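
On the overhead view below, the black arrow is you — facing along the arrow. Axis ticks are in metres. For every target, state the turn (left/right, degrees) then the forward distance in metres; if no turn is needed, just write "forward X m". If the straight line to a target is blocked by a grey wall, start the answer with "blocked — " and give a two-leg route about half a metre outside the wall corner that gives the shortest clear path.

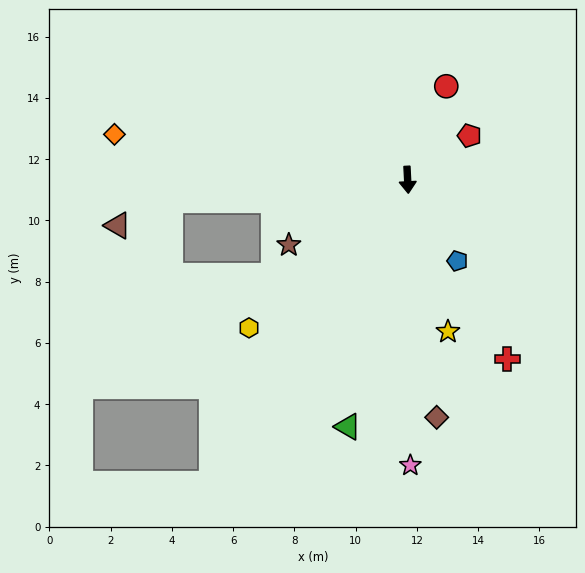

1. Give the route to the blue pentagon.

turn left 29°, forward 3.1 m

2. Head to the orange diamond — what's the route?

turn right 102°, forward 9.7 m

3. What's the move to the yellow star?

turn left 12°, forward 5.1 m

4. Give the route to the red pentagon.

turn left 123°, forward 2.5 m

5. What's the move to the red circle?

turn left 155°, forward 3.3 m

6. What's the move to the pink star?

turn right 2°, forward 9.3 m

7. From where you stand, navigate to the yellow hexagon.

turn right 50°, forward 7.1 m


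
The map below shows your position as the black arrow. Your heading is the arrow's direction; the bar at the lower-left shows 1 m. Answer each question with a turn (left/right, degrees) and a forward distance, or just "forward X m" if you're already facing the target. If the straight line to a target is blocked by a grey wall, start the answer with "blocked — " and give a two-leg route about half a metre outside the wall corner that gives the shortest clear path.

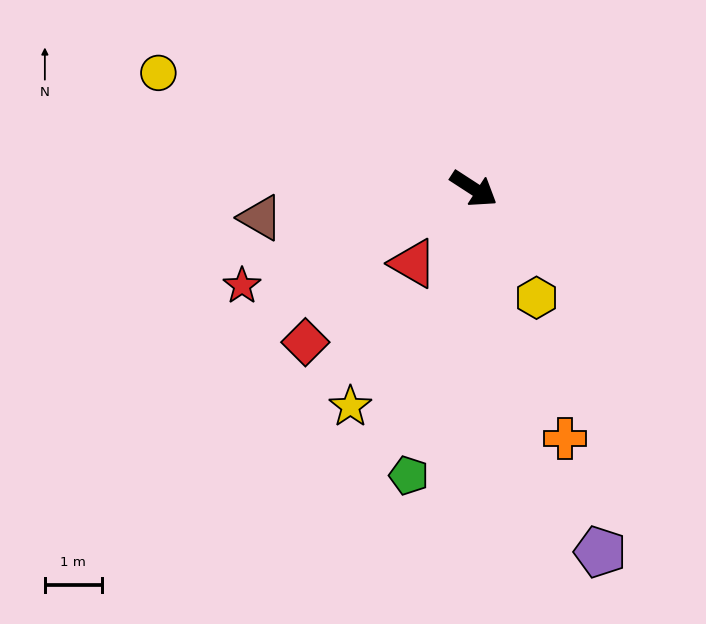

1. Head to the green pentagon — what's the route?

turn right 70°, forward 5.2 m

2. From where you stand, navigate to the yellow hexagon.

turn right 27°, forward 2.2 m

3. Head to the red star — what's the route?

turn right 124°, forward 4.4 m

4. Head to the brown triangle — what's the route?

turn right 139°, forward 3.8 m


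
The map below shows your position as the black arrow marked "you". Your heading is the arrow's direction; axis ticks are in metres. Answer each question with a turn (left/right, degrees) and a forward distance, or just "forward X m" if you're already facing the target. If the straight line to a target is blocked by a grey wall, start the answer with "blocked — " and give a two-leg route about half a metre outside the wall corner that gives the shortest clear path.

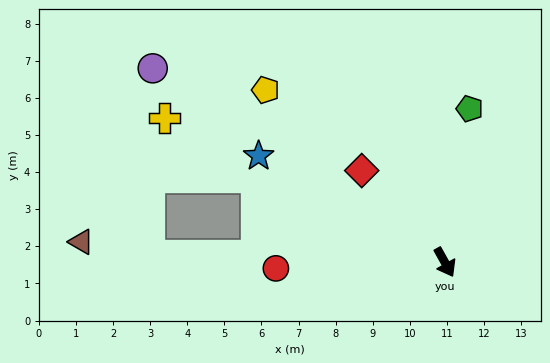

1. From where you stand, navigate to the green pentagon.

turn left 142°, forward 4.2 m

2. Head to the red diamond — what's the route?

turn right 167°, forward 3.3 m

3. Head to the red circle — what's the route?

turn right 117°, forward 4.6 m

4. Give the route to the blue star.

turn right 149°, forward 5.8 m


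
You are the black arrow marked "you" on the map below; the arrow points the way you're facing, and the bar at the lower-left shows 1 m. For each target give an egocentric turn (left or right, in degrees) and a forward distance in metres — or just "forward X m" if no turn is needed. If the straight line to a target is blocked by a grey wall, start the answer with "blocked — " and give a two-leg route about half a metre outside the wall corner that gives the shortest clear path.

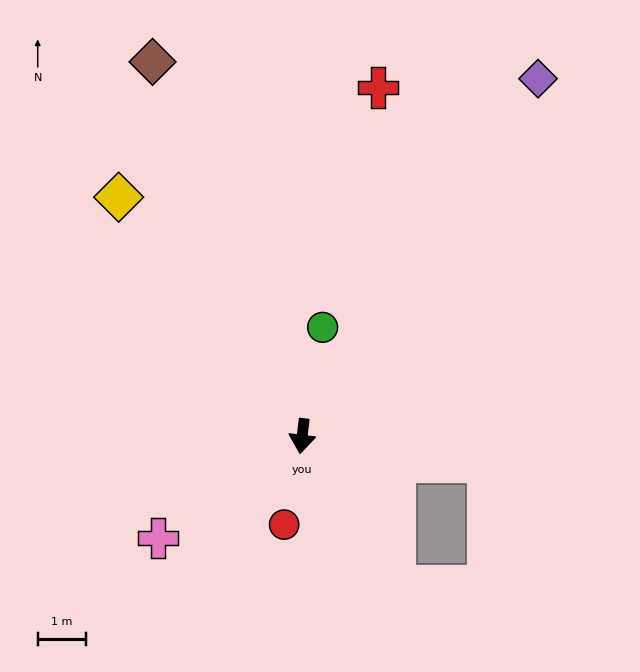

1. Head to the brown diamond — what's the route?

turn right 151°, forward 8.4 m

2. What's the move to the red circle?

turn right 5°, forward 1.9 m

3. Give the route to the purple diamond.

turn left 154°, forward 8.9 m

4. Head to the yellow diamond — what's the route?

turn right 136°, forward 6.3 m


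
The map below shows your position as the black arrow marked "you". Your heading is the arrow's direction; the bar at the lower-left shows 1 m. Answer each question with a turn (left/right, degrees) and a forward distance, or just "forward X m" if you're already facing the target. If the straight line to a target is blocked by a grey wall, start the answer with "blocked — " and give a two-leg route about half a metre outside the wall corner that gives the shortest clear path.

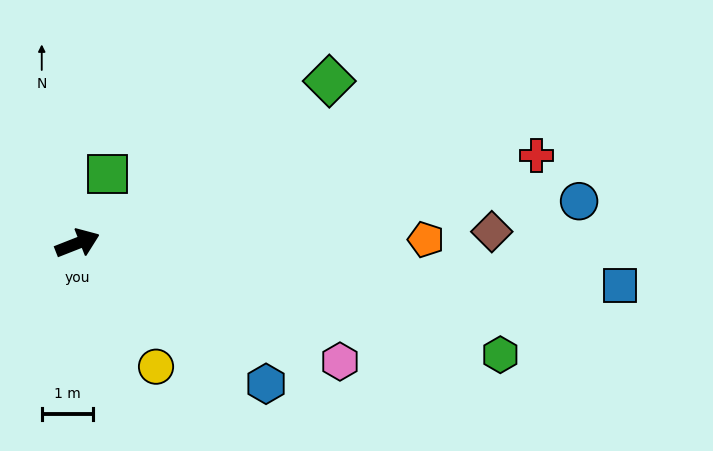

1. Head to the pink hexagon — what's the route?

turn right 46°, forward 5.6 m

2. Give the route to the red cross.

turn right 11°, forward 9.2 m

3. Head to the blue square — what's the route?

turn right 26°, forward 10.7 m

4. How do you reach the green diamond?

turn left 11°, forward 5.9 m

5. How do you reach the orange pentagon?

turn right 21°, forward 6.8 m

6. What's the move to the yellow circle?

turn right 79°, forward 2.9 m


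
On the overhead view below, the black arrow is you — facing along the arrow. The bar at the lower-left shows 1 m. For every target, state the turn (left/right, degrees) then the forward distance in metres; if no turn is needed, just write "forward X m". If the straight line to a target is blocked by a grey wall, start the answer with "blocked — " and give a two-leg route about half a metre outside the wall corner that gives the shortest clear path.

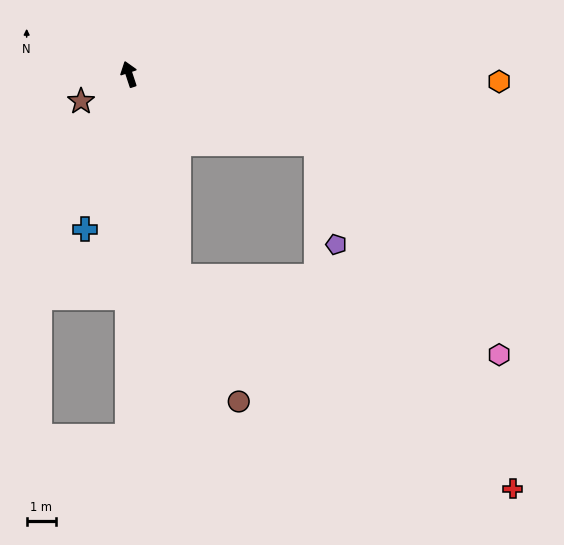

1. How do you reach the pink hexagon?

blocked — turn right 129°, forward 6.9 m, then turn right 28°, forward 9.6 m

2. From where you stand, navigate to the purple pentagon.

blocked — turn right 129°, forward 6.9 m, then turn right 58°, forward 3.5 m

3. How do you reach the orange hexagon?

turn right 109°, forward 12.8 m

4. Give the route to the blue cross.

turn left 146°, forward 5.6 m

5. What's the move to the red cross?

blocked — turn right 129°, forward 6.9 m, then turn right 40°, forward 13.7 m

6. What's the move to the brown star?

turn left 101°, forward 1.9 m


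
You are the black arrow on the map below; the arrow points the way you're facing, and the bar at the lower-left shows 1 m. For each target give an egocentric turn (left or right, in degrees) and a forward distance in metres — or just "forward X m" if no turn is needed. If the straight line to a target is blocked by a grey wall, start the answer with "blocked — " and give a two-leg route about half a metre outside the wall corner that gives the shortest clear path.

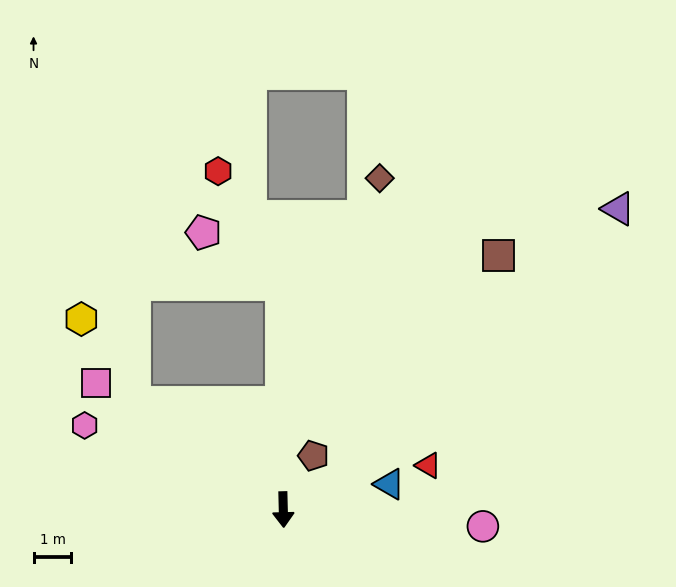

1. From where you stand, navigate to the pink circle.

turn left 84°, forward 5.3 m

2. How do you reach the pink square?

turn right 125°, forward 6.0 m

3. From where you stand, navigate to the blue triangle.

turn left 102°, forward 2.9 m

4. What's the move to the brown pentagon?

turn left 149°, forward 1.6 m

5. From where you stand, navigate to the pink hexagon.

turn right 114°, forward 5.7 m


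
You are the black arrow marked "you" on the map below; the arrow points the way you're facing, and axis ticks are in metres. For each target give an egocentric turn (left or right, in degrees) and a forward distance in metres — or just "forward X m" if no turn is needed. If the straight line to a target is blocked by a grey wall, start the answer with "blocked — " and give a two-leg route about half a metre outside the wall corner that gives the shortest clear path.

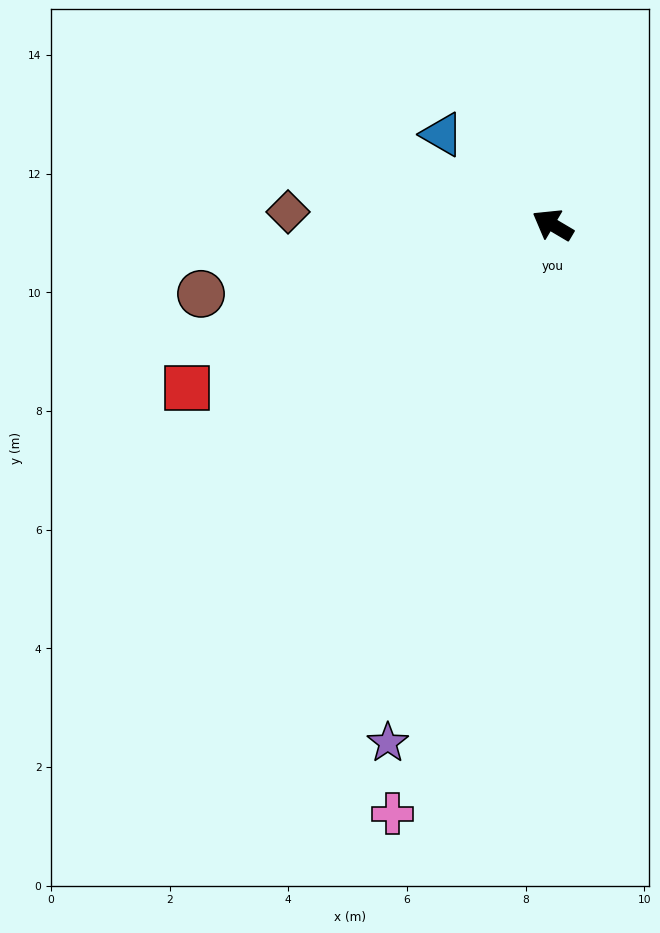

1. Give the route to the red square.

turn left 55°, forward 6.7 m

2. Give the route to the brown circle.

turn left 42°, forward 6.0 m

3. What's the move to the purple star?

turn left 103°, forward 9.2 m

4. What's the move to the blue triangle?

turn right 9°, forward 2.4 m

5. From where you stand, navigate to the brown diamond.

turn left 28°, forward 4.5 m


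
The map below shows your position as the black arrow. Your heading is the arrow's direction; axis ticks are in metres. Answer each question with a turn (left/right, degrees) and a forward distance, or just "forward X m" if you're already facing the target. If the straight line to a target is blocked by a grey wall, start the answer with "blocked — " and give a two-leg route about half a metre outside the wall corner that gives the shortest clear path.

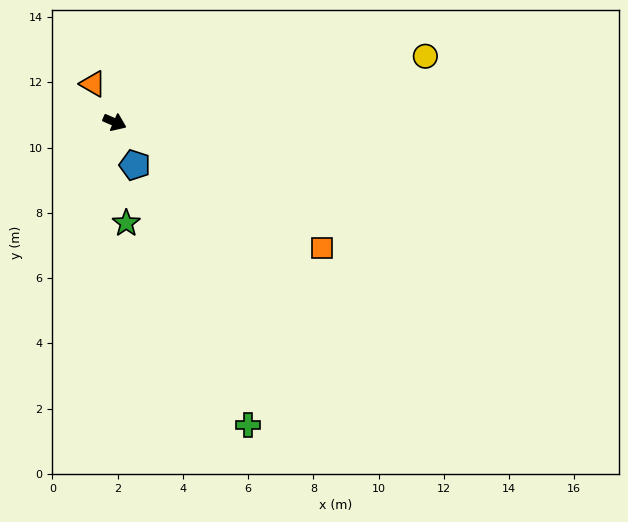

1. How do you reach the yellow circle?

turn left 36°, forward 9.7 m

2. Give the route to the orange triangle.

turn left 143°, forward 1.4 m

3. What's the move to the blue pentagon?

turn right 41°, forward 1.5 m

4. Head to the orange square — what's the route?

turn right 8°, forward 7.4 m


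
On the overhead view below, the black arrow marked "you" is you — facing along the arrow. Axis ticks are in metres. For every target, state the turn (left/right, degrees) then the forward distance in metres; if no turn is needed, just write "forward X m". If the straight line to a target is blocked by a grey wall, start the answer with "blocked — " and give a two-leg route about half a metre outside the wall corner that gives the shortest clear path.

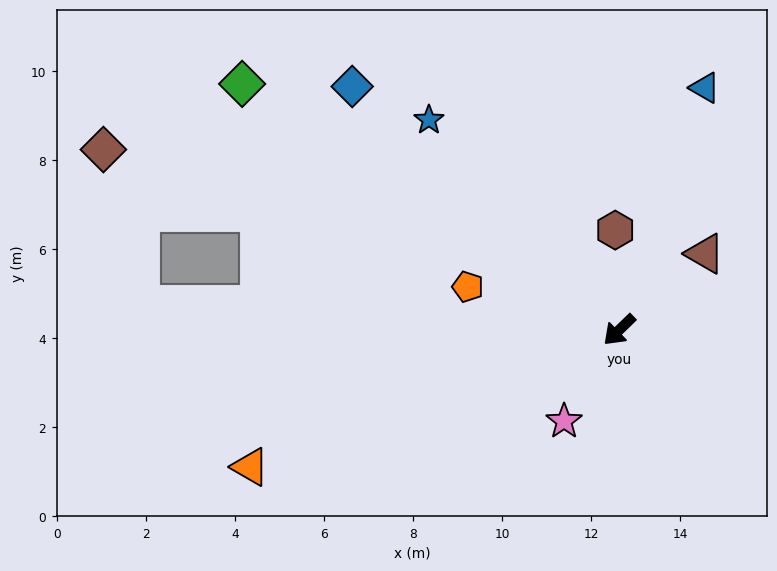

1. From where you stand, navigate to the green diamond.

turn right 77°, forward 10.1 m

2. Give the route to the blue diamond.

turn right 86°, forward 8.1 m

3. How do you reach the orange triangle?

turn right 24°, forward 8.8 m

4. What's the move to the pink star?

turn left 15°, forward 2.4 m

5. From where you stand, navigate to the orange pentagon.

turn right 60°, forward 3.5 m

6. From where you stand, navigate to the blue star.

turn right 92°, forward 6.4 m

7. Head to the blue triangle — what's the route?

turn right 154°, forward 5.8 m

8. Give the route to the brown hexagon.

turn right 132°, forward 2.2 m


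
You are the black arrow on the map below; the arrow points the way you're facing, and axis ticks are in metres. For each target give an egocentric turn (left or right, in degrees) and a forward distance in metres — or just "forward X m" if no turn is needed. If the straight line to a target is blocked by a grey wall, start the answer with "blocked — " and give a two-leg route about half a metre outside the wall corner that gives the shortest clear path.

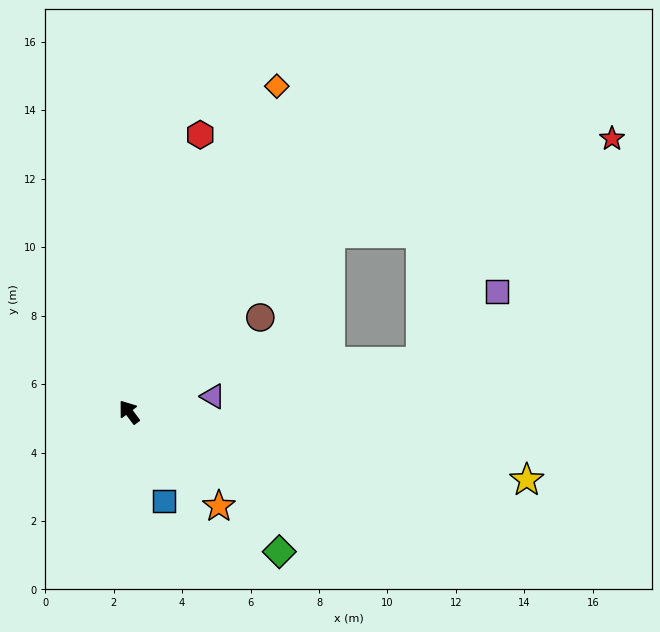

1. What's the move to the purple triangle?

turn right 116°, forward 2.5 m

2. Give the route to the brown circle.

turn right 91°, forward 4.7 m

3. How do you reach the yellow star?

turn right 136°, forward 11.8 m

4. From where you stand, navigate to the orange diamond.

turn right 61°, forward 10.5 m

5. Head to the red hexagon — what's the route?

turn right 51°, forward 8.4 m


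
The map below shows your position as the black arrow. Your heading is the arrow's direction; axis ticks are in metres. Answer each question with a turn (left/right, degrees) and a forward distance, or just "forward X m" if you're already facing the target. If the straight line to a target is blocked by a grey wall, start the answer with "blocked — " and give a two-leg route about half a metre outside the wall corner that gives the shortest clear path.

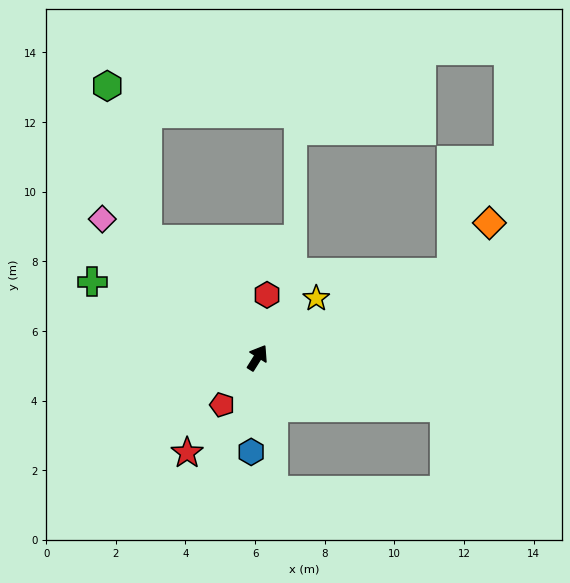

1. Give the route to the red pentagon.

turn left 175°, forward 1.7 m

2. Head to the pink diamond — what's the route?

turn left 80°, forward 6.0 m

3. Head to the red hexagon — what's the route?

turn left 23°, forward 1.8 m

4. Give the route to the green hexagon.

blocked — turn left 75°, forward 4.6 m, then turn right 28°, forward 4.6 m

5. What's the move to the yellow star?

turn right 13°, forward 2.4 m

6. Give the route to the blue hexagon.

turn right 152°, forward 2.7 m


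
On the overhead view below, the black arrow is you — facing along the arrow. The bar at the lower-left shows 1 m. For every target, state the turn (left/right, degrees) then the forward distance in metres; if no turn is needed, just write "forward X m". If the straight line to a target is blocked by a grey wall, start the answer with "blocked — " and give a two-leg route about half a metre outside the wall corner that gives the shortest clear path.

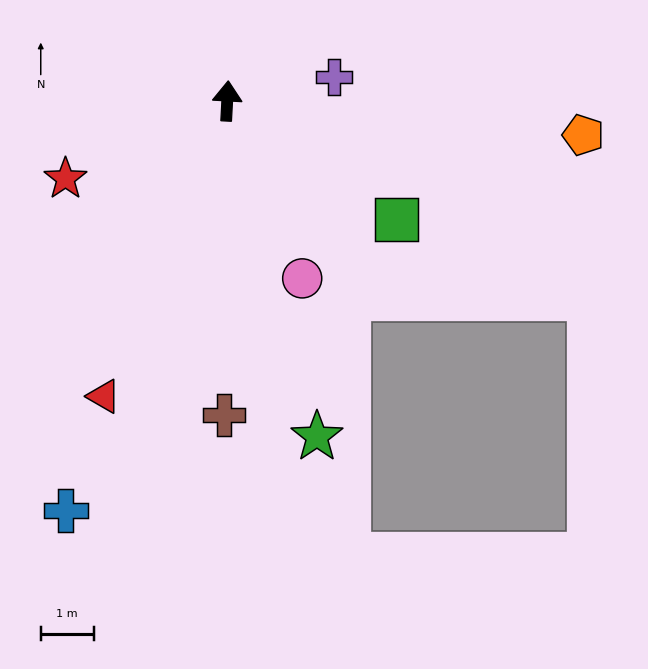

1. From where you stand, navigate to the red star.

turn left 119°, forward 3.4 m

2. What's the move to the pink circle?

turn right 154°, forward 3.6 m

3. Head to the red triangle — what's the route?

turn left 160°, forward 6.0 m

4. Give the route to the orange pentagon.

turn right 92°, forward 6.8 m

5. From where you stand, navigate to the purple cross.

turn right 74°, forward 2.1 m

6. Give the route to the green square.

turn right 122°, forward 3.9 m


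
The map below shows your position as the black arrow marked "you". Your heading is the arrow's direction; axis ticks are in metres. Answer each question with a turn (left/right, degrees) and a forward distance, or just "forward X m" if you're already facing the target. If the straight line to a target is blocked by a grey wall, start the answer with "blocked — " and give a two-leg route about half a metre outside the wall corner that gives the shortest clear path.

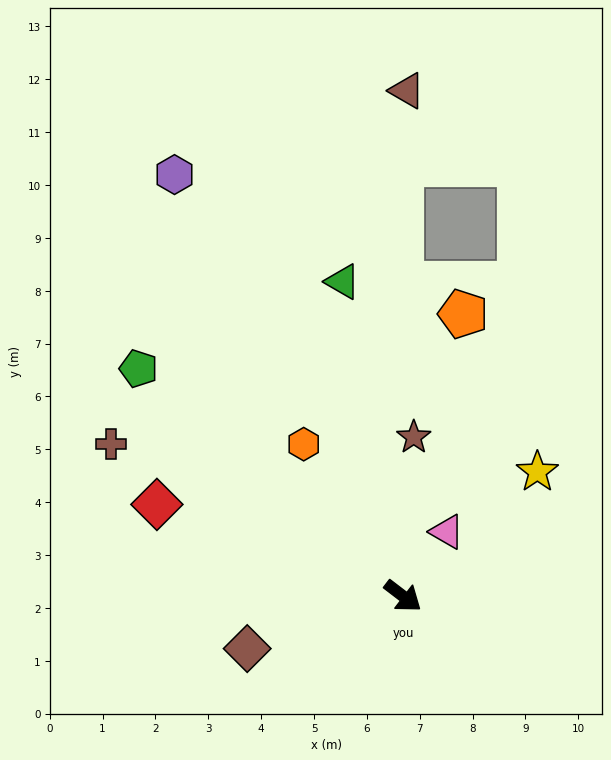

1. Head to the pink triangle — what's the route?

turn left 93°, forward 1.5 m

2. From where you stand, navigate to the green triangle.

turn left 138°, forward 6.1 m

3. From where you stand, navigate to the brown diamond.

turn right 124°, forward 3.1 m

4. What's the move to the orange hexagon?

turn left 161°, forward 3.4 m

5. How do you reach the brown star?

turn left 124°, forward 3.0 m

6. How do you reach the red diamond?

turn right 163°, forward 5.0 m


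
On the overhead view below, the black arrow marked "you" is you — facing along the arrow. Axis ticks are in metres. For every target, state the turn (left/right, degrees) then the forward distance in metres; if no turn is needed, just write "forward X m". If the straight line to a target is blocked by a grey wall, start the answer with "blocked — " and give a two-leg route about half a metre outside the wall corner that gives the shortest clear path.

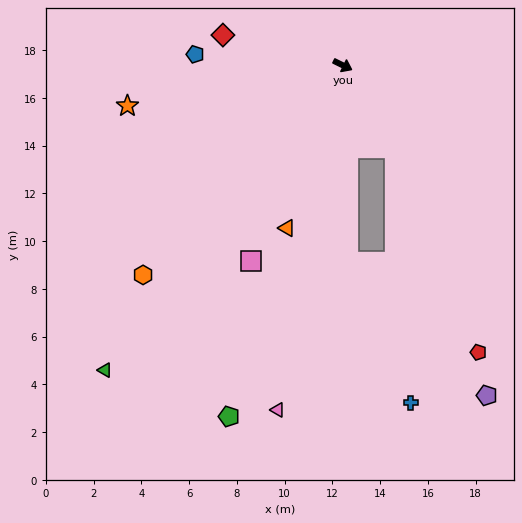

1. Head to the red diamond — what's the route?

turn right 168°, forward 5.2 m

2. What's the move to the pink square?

turn right 89°, forward 9.0 m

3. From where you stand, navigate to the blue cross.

blocked — turn right 62°, forward 8.2 m, then turn left 22°, forward 6.5 m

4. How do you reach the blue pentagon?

turn right 158°, forward 6.2 m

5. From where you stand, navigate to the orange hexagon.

turn right 107°, forward 12.1 m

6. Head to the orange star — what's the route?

turn right 143°, forward 9.2 m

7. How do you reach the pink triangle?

turn right 75°, forward 14.7 m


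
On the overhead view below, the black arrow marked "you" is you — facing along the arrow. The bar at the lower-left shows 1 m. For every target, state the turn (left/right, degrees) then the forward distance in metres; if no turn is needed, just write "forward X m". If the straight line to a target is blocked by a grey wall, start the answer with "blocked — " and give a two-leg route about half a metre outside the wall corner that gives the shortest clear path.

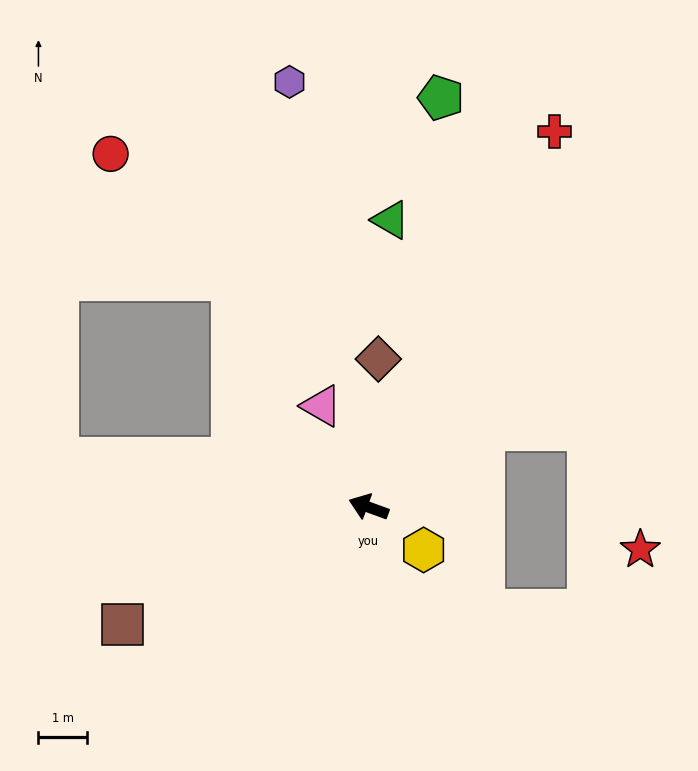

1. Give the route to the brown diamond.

turn right 74°, forward 3.1 m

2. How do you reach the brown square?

turn left 46°, forward 5.6 m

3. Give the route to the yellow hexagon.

turn left 162°, forward 1.4 m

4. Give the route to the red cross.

turn right 96°, forward 8.6 m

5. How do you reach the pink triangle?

turn right 45°, forward 2.3 m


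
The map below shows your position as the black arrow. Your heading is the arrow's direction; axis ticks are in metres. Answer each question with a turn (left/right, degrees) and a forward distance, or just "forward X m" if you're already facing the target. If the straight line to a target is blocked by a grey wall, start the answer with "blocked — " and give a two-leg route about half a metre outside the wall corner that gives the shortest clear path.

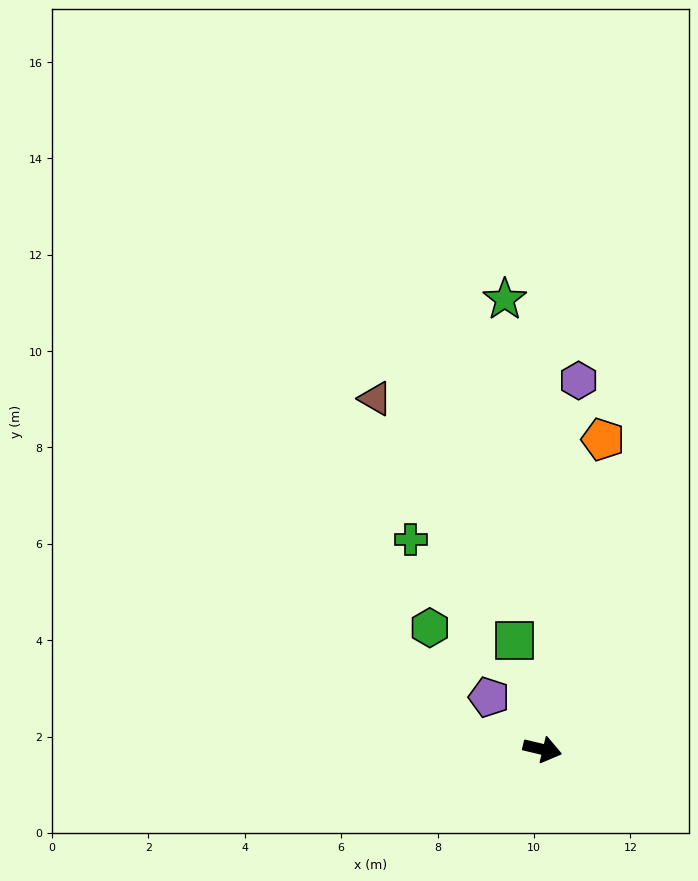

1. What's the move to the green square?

turn left 118°, forward 2.3 m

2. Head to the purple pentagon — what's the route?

turn left 149°, forward 1.5 m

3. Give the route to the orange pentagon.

turn left 92°, forward 6.6 m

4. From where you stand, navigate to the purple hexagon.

turn left 98°, forward 7.7 m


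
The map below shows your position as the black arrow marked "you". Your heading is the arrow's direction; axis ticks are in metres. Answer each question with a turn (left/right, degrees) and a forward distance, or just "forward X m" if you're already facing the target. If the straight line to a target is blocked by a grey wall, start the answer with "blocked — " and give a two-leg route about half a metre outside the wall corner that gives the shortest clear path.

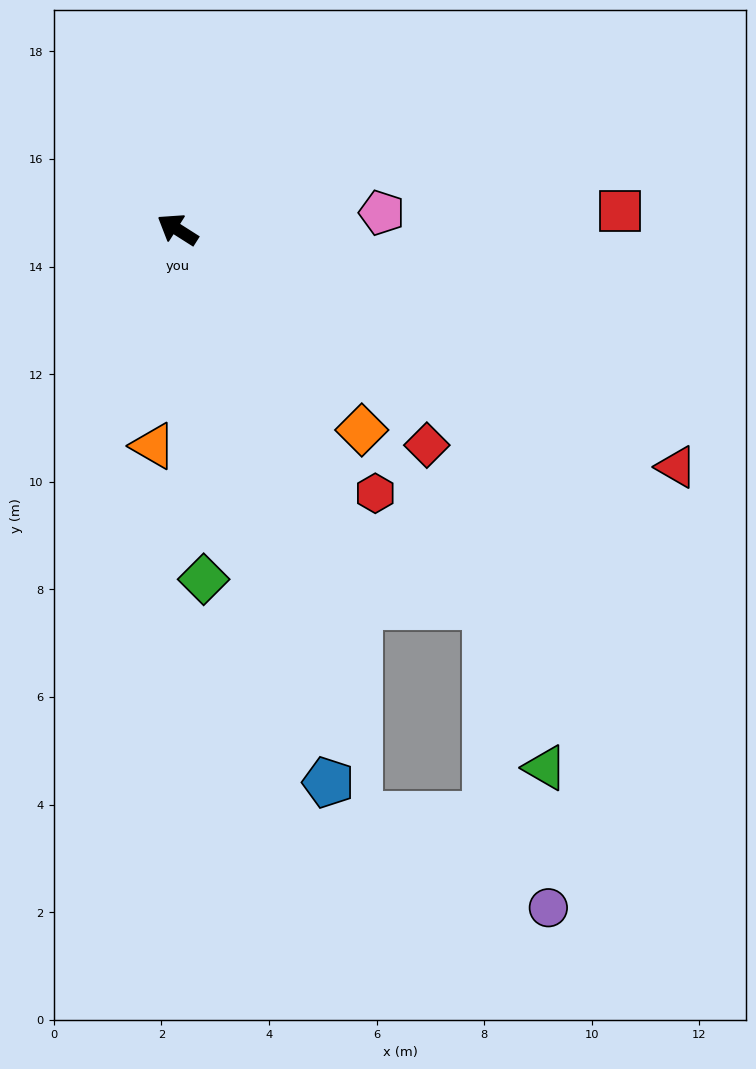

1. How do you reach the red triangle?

turn right 173°, forward 10.3 m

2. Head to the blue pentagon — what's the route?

turn left 138°, forward 10.7 m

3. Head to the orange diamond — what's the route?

turn left 165°, forward 5.1 m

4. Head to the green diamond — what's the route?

turn left 127°, forward 6.5 m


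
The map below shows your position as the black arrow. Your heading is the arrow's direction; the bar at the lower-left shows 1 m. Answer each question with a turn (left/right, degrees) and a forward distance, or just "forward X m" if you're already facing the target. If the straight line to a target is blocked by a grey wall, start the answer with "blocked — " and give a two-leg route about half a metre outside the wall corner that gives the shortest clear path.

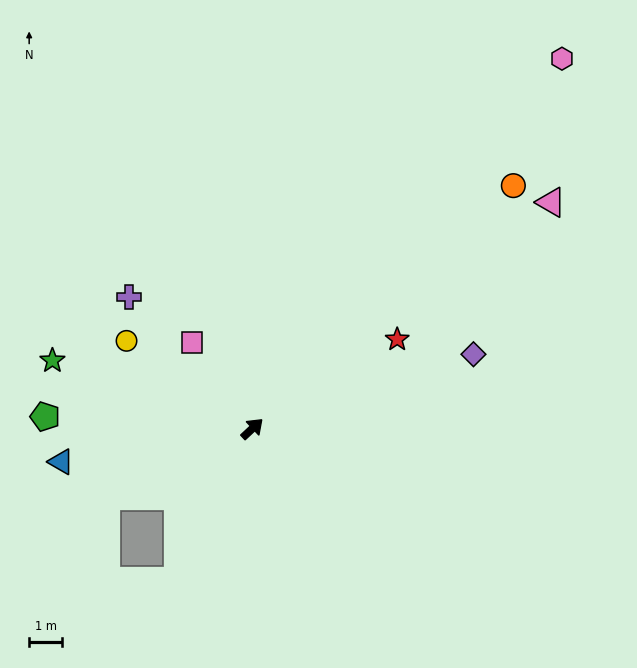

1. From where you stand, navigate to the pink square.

turn left 82°, forward 3.2 m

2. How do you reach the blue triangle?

turn left 147°, forward 5.8 m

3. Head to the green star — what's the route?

turn left 118°, forward 6.3 m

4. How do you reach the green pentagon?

turn left 134°, forward 6.2 m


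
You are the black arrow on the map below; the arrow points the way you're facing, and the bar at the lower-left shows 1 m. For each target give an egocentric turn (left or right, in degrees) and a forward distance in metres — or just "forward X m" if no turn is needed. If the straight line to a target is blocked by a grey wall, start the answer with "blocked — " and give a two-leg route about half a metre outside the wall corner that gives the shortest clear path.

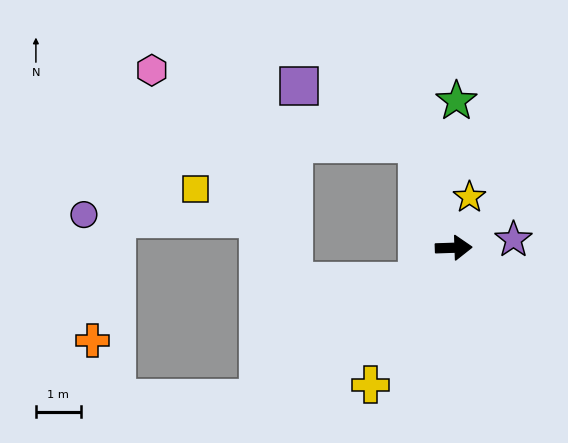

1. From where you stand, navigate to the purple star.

turn left 6°, forward 1.3 m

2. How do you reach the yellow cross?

turn right 123°, forward 3.6 m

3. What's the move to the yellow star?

turn left 71°, forward 1.2 m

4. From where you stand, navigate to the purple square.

blocked — turn left 107°, forward 2.5 m, then turn left 45°, forward 2.9 m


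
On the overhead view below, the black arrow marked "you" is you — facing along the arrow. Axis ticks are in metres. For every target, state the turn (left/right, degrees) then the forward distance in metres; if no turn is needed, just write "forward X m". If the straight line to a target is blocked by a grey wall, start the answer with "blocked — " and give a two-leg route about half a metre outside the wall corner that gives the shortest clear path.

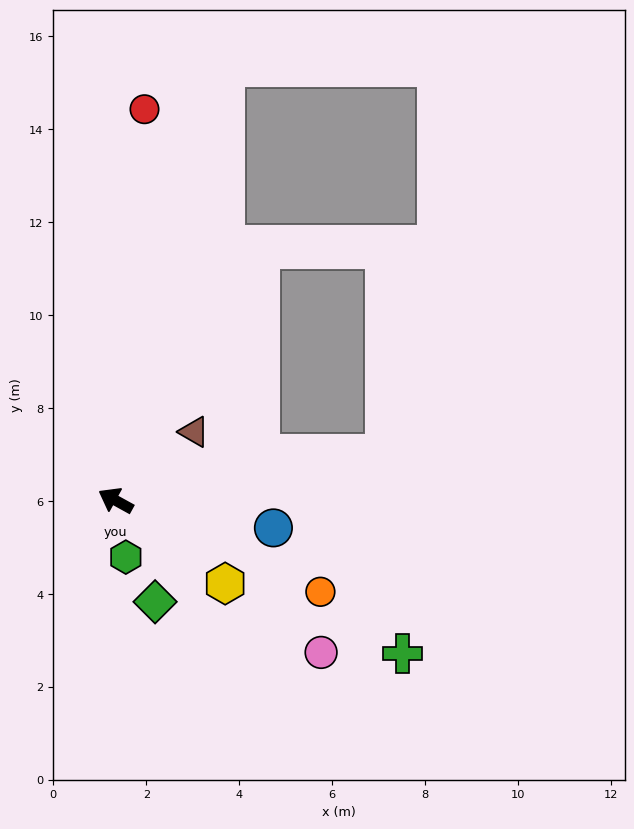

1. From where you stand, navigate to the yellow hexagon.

turn left 172°, forward 3.0 m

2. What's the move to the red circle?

turn right 65°, forward 8.4 m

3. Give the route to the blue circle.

turn right 161°, forward 3.4 m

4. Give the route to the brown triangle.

turn right 110°, forward 2.2 m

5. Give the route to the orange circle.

turn right 175°, forward 4.8 m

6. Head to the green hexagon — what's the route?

turn left 129°, forward 1.2 m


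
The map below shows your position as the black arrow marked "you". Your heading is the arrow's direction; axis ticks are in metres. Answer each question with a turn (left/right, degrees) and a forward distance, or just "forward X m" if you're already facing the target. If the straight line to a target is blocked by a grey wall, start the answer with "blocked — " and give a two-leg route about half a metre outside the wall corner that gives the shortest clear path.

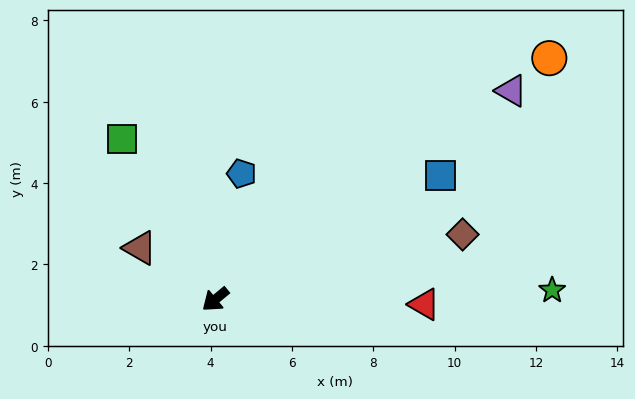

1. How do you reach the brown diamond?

turn left 155°, forward 6.3 m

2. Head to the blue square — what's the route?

turn left 169°, forward 6.3 m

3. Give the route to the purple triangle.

turn left 176°, forward 8.9 m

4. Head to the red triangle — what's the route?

turn left 139°, forward 5.1 m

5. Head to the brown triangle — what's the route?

turn right 74°, forward 2.2 m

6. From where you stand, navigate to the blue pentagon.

turn right 141°, forward 3.2 m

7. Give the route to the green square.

turn right 99°, forward 4.6 m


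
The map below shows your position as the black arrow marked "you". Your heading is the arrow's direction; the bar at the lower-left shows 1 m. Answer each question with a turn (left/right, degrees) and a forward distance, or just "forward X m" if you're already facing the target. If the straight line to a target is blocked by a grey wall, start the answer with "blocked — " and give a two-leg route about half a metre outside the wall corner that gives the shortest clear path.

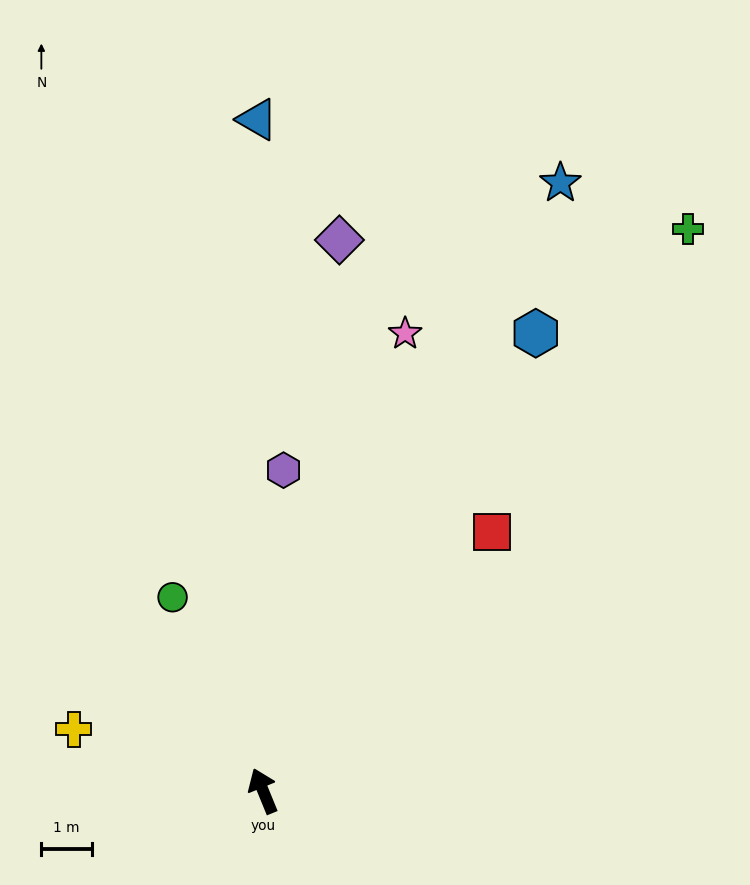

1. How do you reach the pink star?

turn right 39°, forward 9.5 m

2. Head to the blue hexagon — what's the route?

turn right 53°, forward 10.5 m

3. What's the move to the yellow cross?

turn left 50°, forward 3.9 m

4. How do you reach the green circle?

turn left 3°, forward 4.2 m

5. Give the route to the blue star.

turn right 48°, forward 13.4 m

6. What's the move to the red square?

turn right 64°, forward 6.8 m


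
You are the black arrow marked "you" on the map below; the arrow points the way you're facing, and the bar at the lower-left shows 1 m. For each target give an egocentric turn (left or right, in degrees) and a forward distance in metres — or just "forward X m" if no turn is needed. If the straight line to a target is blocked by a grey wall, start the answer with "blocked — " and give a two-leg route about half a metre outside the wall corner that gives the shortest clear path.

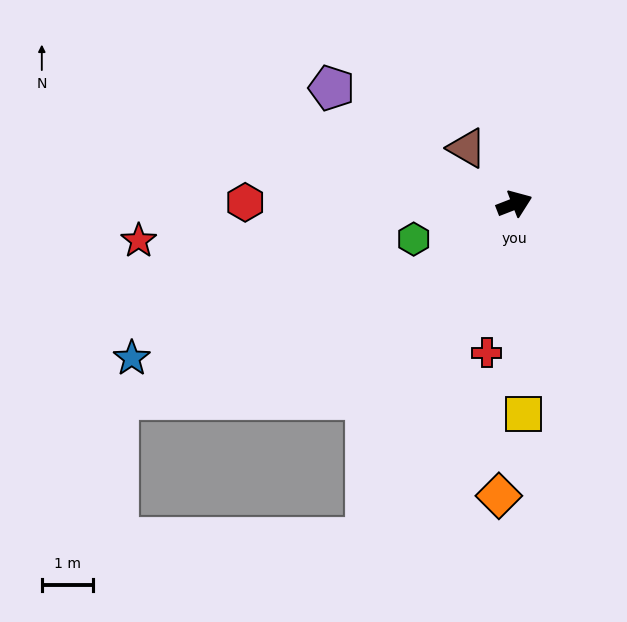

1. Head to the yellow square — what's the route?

turn right 109°, forward 4.1 m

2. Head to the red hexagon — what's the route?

turn left 158°, forward 5.3 m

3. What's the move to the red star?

turn left 164°, forward 7.4 m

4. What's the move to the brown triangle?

turn left 109°, forward 1.4 m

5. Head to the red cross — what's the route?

turn right 122°, forward 3.0 m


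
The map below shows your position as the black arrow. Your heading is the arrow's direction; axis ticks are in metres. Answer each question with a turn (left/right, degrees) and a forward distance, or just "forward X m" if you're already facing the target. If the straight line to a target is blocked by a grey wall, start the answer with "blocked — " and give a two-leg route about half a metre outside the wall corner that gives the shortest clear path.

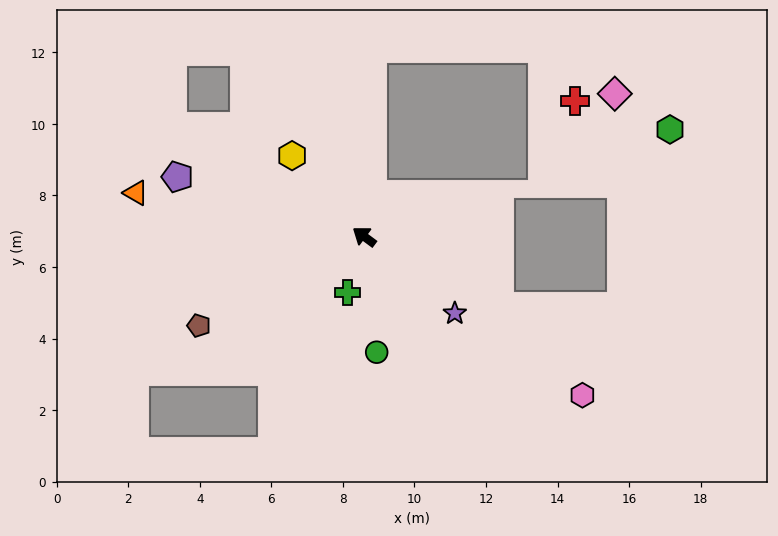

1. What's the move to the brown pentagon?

turn left 65°, forward 5.2 m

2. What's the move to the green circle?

turn left 133°, forward 3.3 m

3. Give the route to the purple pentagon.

turn left 19°, forward 5.5 m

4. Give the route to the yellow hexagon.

turn right 12°, forward 3.0 m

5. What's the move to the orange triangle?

turn left 26°, forward 6.5 m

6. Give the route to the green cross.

turn left 110°, forward 1.6 m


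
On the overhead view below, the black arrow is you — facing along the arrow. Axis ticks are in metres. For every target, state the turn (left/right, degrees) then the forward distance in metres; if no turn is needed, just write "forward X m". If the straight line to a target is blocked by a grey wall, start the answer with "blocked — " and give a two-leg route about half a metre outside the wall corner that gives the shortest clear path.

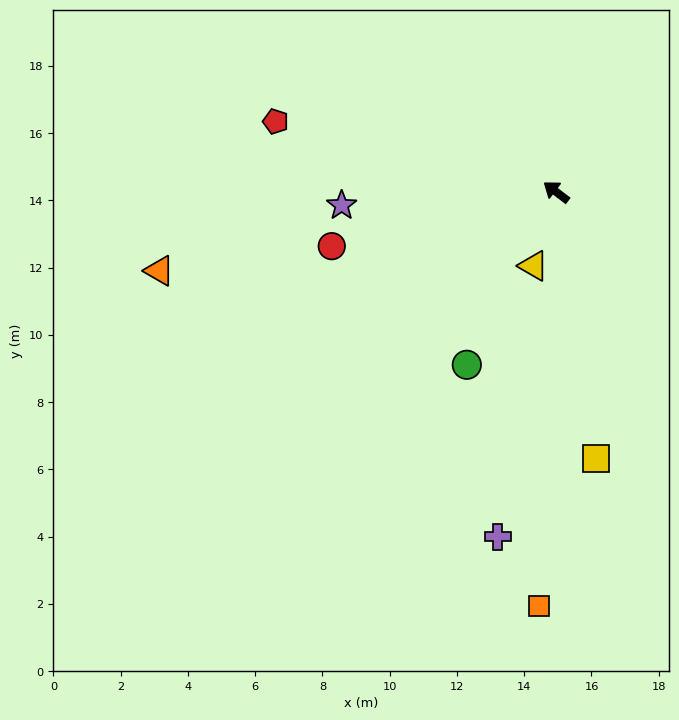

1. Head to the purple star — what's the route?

turn left 41°, forward 6.4 m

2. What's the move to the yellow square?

turn left 136°, forward 8.0 m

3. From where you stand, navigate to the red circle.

turn left 51°, forward 6.9 m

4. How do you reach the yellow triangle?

turn left 110°, forward 2.3 m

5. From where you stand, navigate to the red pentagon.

turn left 23°, forward 8.6 m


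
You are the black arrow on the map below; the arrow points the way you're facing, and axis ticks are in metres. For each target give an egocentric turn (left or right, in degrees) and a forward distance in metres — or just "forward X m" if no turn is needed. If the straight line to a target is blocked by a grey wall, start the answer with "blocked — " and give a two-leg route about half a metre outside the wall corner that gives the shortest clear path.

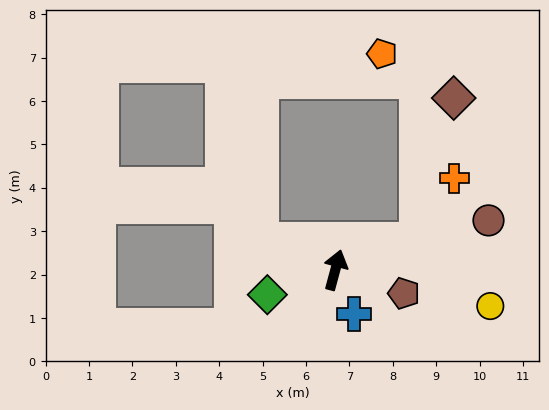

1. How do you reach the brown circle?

turn right 57°, forward 3.7 m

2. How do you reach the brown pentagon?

turn right 94°, forward 1.7 m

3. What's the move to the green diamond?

turn left 125°, forward 1.7 m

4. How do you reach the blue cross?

turn right 142°, forward 1.1 m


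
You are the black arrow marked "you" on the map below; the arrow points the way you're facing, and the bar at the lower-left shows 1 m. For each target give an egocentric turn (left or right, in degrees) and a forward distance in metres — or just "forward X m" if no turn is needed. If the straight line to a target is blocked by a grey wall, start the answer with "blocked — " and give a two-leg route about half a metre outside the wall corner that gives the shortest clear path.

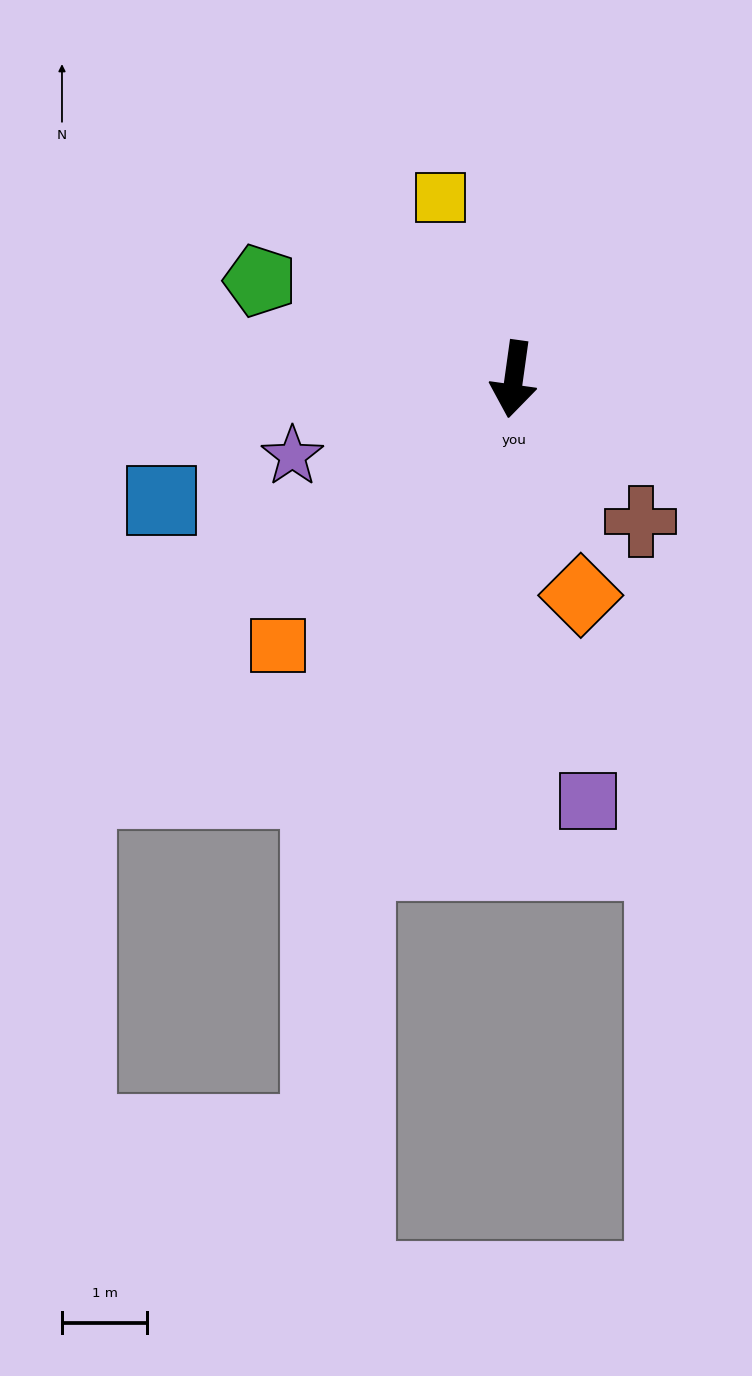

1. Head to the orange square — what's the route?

turn right 34°, forward 4.2 m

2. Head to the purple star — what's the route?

turn right 63°, forward 2.7 m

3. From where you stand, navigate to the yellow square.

turn right 150°, forward 2.3 m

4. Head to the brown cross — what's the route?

turn left 50°, forward 2.2 m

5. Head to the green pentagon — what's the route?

turn right 103°, forward 3.2 m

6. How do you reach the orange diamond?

turn left 25°, forward 2.7 m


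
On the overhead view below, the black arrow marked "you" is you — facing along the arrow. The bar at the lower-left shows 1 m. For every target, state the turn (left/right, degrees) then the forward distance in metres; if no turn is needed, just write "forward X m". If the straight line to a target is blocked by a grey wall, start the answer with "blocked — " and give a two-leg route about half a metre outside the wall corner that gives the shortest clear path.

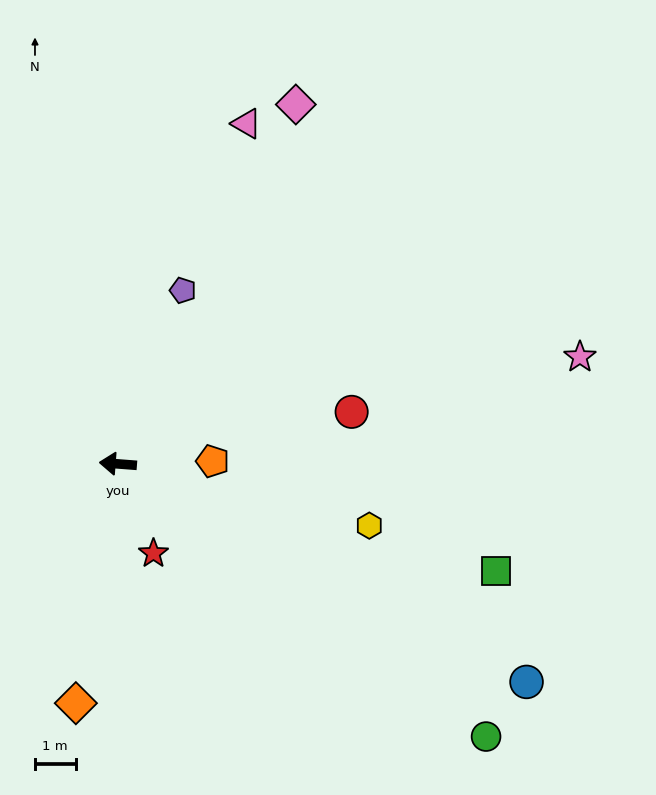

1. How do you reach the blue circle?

turn left 156°, forward 11.4 m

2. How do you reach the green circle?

turn left 148°, forward 11.3 m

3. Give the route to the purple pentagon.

turn right 106°, forward 4.6 m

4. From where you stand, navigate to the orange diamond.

turn left 84°, forward 6.0 m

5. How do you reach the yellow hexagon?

turn left 171°, forward 6.4 m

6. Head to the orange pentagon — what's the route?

turn right 174°, forward 2.3 m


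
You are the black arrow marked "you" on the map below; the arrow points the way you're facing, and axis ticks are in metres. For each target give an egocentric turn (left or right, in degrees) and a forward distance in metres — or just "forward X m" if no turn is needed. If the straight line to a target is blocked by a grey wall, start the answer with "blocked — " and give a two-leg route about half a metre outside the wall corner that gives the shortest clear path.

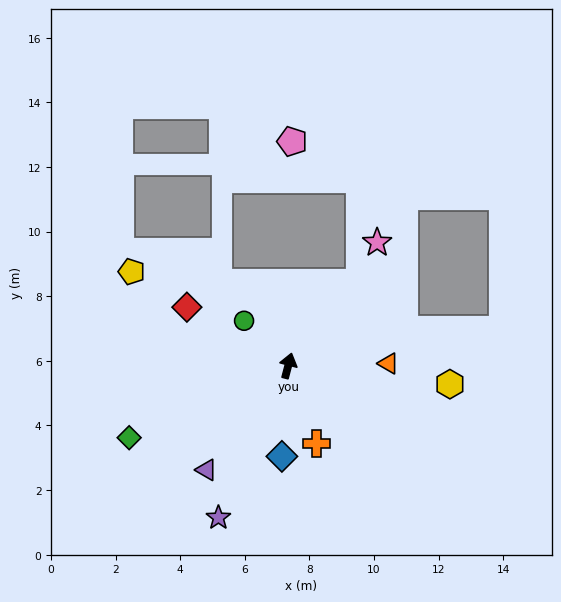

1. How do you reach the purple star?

turn left 170°, forward 5.2 m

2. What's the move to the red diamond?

turn left 75°, forward 3.6 m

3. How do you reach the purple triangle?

turn left 157°, forward 4.1 m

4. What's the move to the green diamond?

turn left 129°, forward 5.4 m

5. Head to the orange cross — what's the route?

turn right 145°, forward 2.6 m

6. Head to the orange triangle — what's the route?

turn right 74°, forward 3.1 m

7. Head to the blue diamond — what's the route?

turn right 169°, forward 2.8 m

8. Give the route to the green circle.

turn left 59°, forward 1.9 m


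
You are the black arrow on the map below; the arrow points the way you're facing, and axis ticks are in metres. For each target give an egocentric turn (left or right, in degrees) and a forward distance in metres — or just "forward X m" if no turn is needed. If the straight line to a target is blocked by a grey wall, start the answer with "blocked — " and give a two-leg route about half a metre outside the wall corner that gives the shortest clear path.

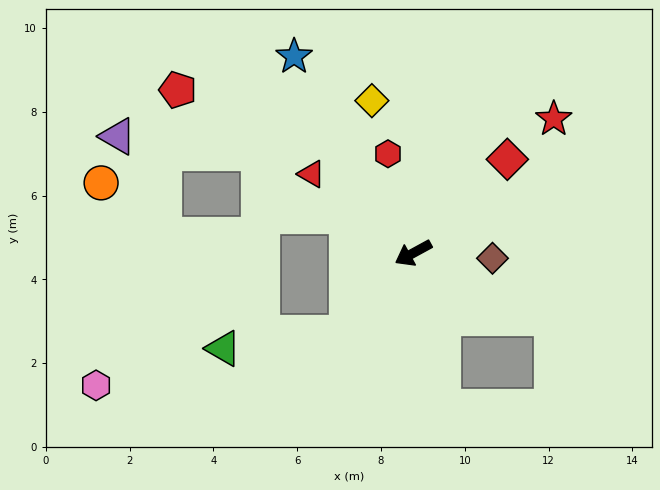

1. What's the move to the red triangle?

turn right 66°, forward 3.1 m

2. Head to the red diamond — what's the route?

turn right 164°, forward 3.2 m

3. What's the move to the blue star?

turn right 87°, forward 5.5 m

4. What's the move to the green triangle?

blocked — turn left 22°, forward 2.5 m, then turn right 44°, forward 3.0 m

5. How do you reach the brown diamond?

turn left 148°, forward 1.9 m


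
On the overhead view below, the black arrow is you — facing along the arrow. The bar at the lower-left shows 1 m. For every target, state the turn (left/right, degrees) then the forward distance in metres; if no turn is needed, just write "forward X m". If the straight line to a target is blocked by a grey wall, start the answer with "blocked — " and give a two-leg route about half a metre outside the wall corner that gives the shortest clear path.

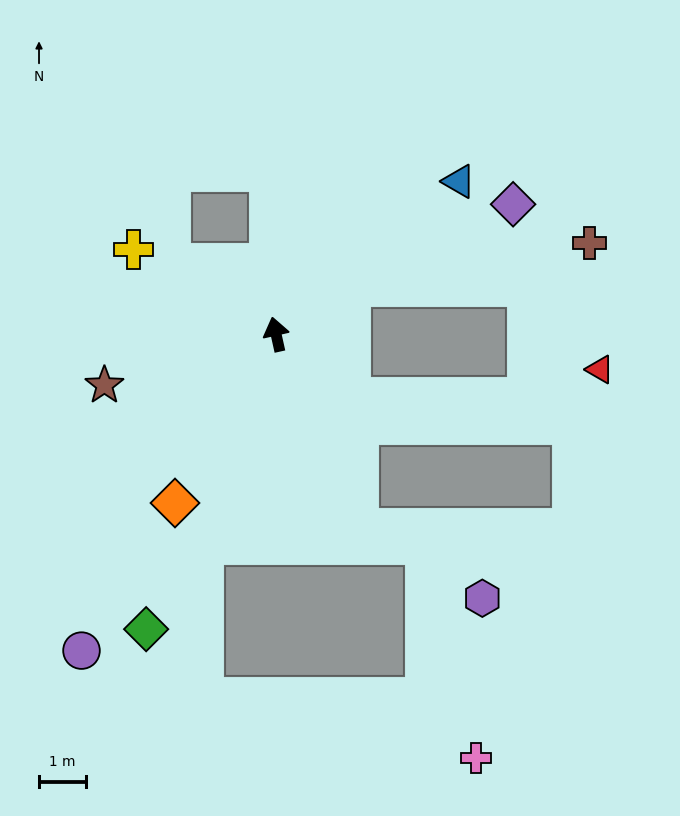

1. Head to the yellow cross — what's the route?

turn left 47°, forward 3.5 m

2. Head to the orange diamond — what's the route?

turn left 137°, forward 4.2 m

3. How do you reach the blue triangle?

turn right 63°, forward 5.1 m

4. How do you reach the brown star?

turn left 94°, forward 3.8 m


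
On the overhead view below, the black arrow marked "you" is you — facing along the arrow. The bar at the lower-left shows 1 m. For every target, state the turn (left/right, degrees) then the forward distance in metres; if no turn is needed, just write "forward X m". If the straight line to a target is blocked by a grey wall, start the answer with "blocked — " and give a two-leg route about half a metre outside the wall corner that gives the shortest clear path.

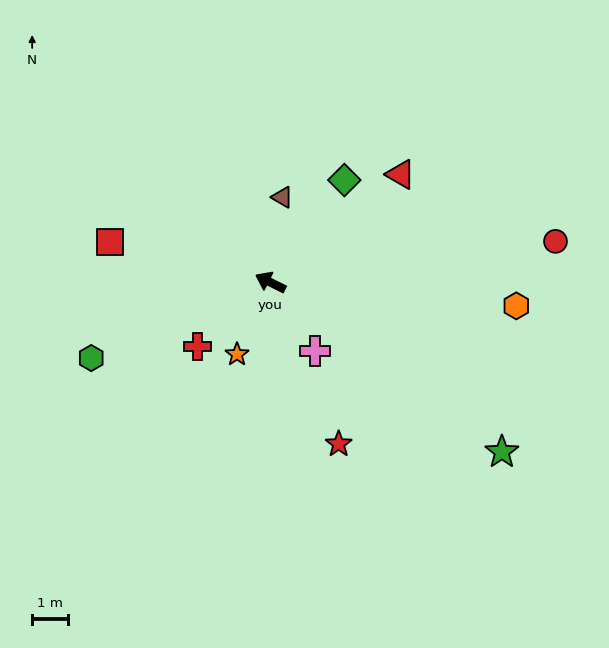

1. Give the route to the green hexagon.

turn left 49°, forward 5.5 m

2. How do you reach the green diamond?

turn right 99°, forward 3.5 m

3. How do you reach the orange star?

turn left 91°, forward 2.2 m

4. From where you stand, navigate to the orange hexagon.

turn right 159°, forward 6.9 m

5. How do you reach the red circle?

turn right 145°, forward 8.1 m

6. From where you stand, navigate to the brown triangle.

turn right 72°, forward 2.4 m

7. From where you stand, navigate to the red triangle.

turn right 114°, forward 4.7 m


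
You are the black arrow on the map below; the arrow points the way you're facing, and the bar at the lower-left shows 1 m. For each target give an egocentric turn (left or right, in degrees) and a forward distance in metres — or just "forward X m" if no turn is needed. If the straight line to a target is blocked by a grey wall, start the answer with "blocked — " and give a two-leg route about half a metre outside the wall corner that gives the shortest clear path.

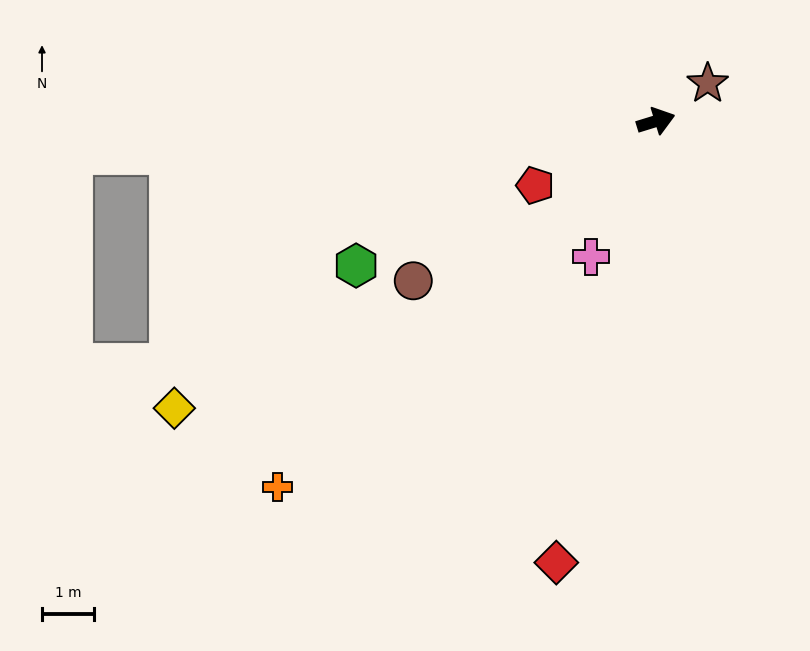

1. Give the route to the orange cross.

turn right 153°, forward 10.2 m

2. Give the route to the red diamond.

turn right 120°, forward 8.8 m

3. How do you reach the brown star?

turn left 19°, forward 1.2 m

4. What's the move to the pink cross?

turn right 133°, forward 2.9 m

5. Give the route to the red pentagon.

turn right 169°, forward 2.6 m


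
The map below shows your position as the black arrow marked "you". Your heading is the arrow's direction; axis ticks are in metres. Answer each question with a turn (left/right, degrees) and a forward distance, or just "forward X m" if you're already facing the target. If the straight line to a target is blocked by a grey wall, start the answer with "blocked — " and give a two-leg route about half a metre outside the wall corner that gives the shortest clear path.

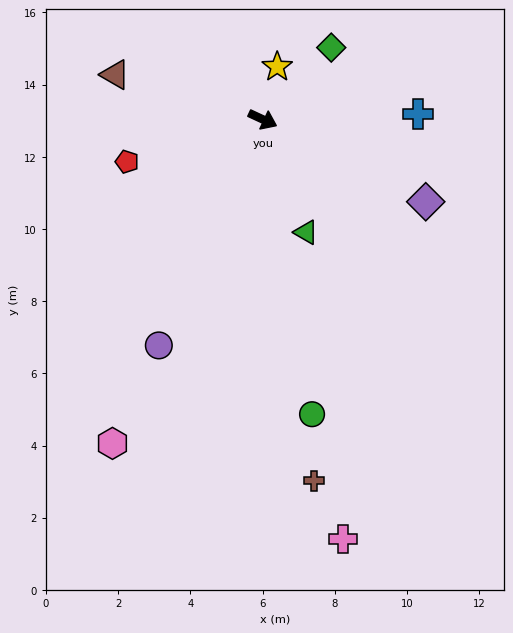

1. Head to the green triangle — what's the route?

turn right 44°, forward 3.3 m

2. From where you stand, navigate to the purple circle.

turn right 90°, forward 6.9 m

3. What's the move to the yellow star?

turn left 100°, forward 1.5 m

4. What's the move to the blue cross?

turn left 27°, forward 4.3 m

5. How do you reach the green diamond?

turn left 71°, forward 2.7 m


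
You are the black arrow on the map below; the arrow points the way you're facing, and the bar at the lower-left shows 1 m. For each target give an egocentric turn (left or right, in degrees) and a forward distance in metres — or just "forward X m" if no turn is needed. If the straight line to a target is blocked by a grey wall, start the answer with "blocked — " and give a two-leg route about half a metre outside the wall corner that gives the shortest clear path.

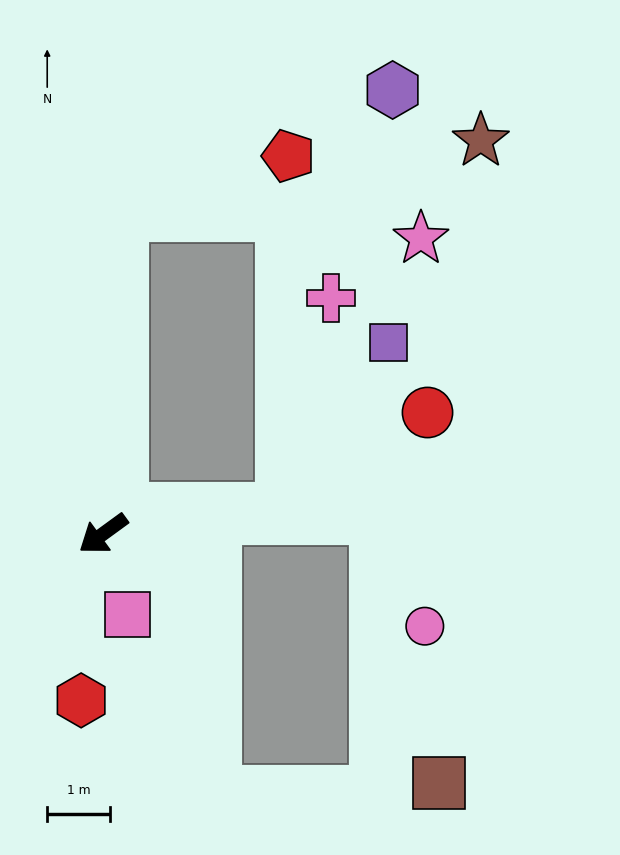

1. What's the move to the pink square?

turn left 71°, forward 1.3 m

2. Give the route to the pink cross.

blocked — turn left 152°, forward 2.9 m, then turn left 69°, forward 3.5 m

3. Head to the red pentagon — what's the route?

blocked — turn right 129°, forward 5.1 m, then turn right 68°, forward 2.8 m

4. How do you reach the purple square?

blocked — turn left 152°, forward 2.9 m, then turn left 49°, forward 3.2 m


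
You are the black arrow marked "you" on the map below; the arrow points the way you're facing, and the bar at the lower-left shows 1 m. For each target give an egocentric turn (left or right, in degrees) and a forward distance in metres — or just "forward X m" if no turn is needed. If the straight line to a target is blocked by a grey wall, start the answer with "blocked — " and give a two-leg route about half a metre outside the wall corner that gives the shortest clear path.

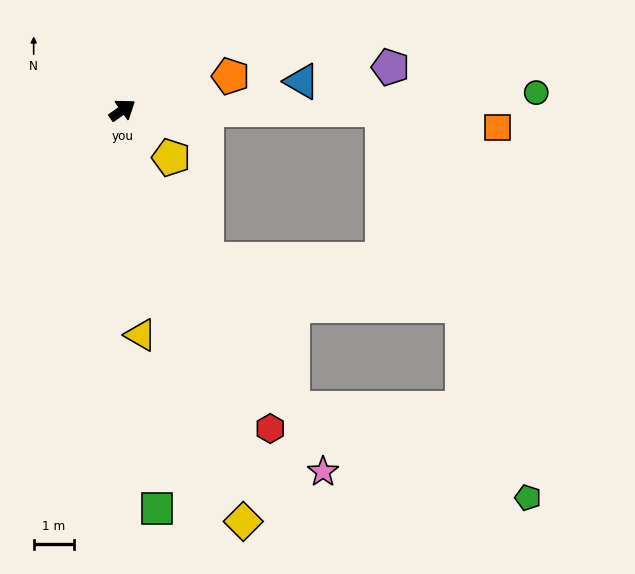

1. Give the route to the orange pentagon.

turn right 18°, forward 2.8 m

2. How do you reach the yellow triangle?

turn right 121°, forward 5.6 m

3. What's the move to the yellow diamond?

turn right 109°, forward 10.7 m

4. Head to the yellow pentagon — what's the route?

turn right 80°, forward 1.7 m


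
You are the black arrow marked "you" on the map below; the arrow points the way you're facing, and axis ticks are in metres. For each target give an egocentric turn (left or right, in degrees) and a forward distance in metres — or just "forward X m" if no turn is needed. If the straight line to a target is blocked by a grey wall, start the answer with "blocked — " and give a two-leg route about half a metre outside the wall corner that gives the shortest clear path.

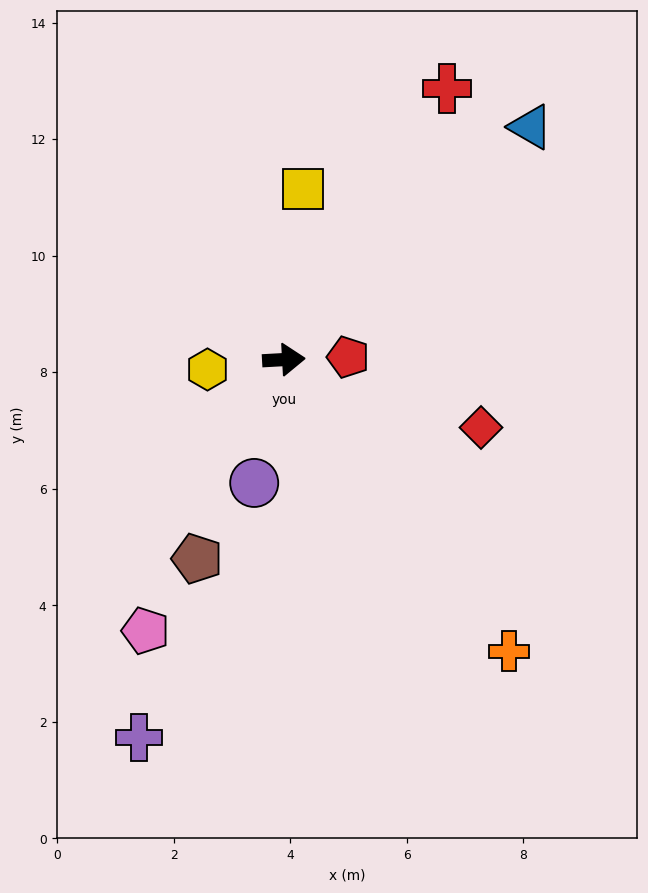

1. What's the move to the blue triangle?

turn left 40°, forward 5.8 m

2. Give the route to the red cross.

turn left 56°, forward 5.4 m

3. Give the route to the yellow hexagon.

turn right 176°, forward 1.3 m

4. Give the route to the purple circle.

turn right 107°, forward 2.2 m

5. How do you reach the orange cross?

turn right 55°, forward 6.3 m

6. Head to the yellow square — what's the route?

turn left 80°, forward 2.9 m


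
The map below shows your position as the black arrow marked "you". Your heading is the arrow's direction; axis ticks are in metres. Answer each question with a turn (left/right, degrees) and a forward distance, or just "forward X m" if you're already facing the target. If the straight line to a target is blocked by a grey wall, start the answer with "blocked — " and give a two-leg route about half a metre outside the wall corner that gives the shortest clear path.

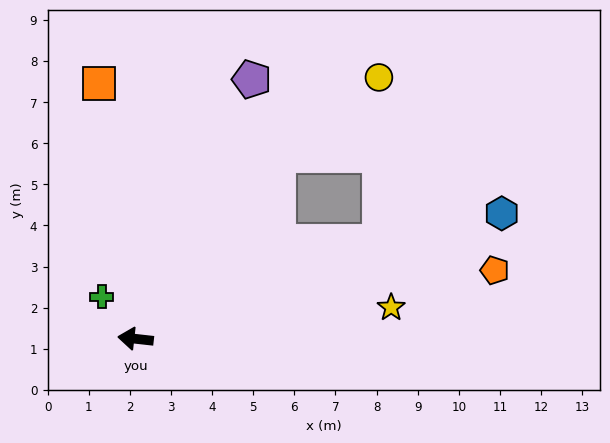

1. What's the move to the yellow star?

turn right 167°, forward 6.3 m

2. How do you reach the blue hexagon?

turn right 155°, forward 9.4 m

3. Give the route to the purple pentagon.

turn right 108°, forward 6.9 m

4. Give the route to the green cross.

turn right 45°, forward 1.3 m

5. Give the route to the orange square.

turn right 76°, forward 6.3 m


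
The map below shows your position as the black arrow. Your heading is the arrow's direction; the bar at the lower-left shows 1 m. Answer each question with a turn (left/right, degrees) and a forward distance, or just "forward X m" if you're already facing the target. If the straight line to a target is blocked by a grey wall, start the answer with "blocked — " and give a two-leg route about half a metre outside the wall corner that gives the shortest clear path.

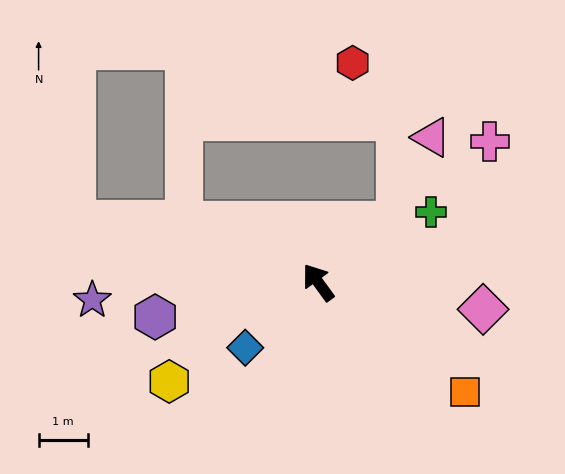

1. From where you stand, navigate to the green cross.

turn right 94°, forward 2.7 m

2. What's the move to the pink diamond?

turn right 135°, forward 3.4 m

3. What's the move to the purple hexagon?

turn left 66°, forward 3.4 m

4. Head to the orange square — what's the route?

turn right 163°, forward 3.7 m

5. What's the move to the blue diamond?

turn left 96°, forward 2.0 m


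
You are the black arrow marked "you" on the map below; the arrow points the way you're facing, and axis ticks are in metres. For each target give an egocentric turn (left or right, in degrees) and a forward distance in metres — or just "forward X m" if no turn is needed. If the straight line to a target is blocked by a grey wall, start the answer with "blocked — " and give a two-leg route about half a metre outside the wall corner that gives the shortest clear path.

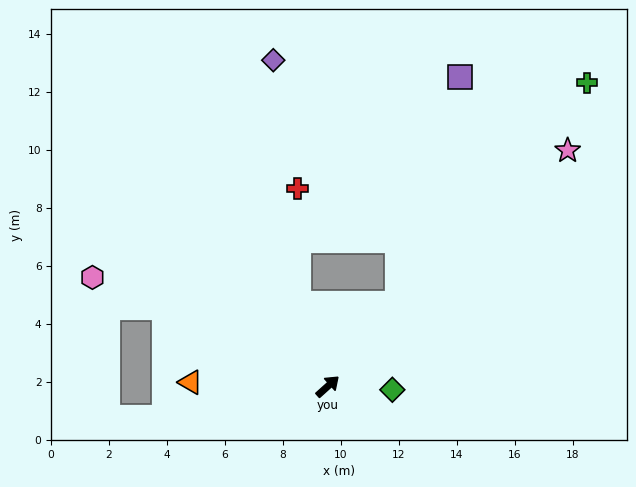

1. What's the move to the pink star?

turn left 3°, forward 11.6 m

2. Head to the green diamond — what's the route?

turn right 45°, forward 2.2 m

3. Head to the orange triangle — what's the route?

turn left 136°, forward 4.7 m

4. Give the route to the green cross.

turn left 8°, forward 13.8 m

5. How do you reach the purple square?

blocked — turn left 8°, forward 3.7 m, then turn left 25°, forward 8.1 m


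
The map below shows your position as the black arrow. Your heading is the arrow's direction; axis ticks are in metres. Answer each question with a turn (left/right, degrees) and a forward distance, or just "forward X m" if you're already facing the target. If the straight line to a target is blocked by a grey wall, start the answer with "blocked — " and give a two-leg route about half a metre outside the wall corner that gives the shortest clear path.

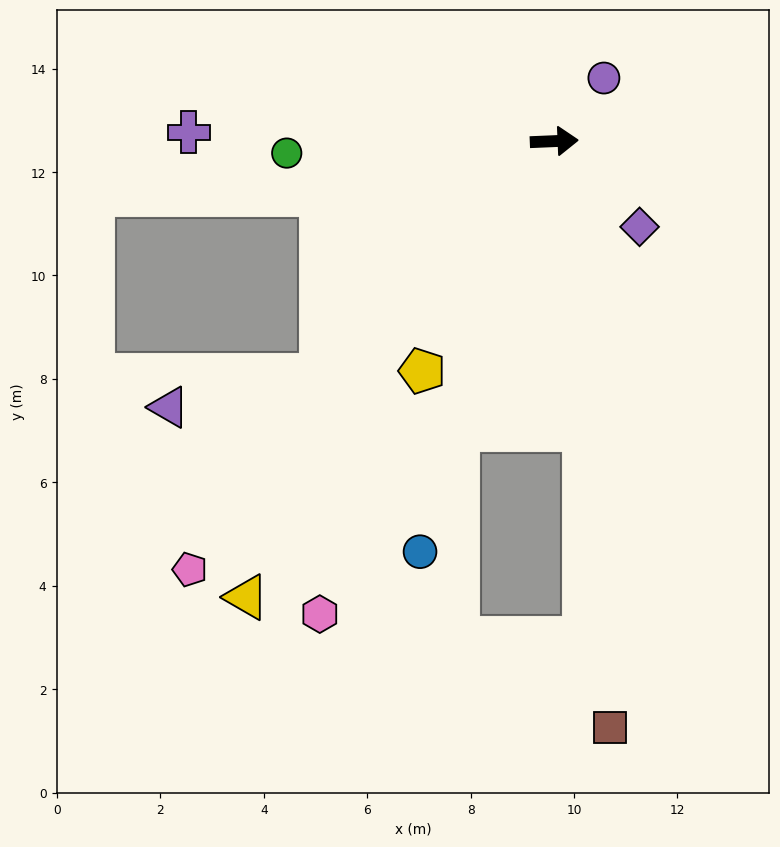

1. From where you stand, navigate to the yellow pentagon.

turn right 122°, forward 5.1 m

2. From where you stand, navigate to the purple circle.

turn left 49°, forward 1.6 m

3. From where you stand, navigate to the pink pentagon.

turn right 133°, forward 10.9 m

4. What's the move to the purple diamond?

turn right 48°, forward 2.3 m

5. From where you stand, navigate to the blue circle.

turn right 111°, forward 8.4 m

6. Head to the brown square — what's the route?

turn right 87°, forward 11.4 m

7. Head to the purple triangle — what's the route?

blocked — turn right 137°, forward 6.4 m, then turn right 34°, forward 3.0 m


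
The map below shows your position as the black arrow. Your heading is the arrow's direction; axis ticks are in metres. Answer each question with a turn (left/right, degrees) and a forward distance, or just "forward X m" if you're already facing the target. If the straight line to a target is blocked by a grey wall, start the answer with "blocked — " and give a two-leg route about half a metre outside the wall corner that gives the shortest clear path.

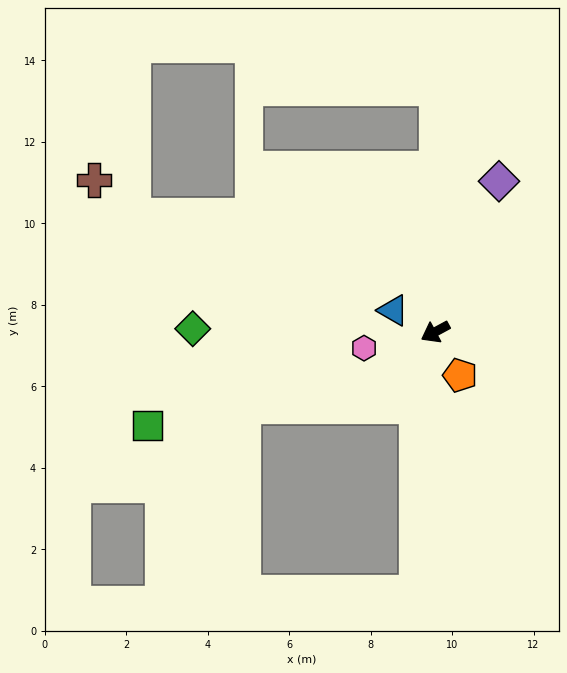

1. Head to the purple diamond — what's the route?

turn right 141°, forward 4.0 m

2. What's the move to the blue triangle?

turn right 55°, forward 1.2 m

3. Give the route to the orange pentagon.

turn left 91°, forward 1.2 m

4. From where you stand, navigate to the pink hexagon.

turn right 16°, forward 1.8 m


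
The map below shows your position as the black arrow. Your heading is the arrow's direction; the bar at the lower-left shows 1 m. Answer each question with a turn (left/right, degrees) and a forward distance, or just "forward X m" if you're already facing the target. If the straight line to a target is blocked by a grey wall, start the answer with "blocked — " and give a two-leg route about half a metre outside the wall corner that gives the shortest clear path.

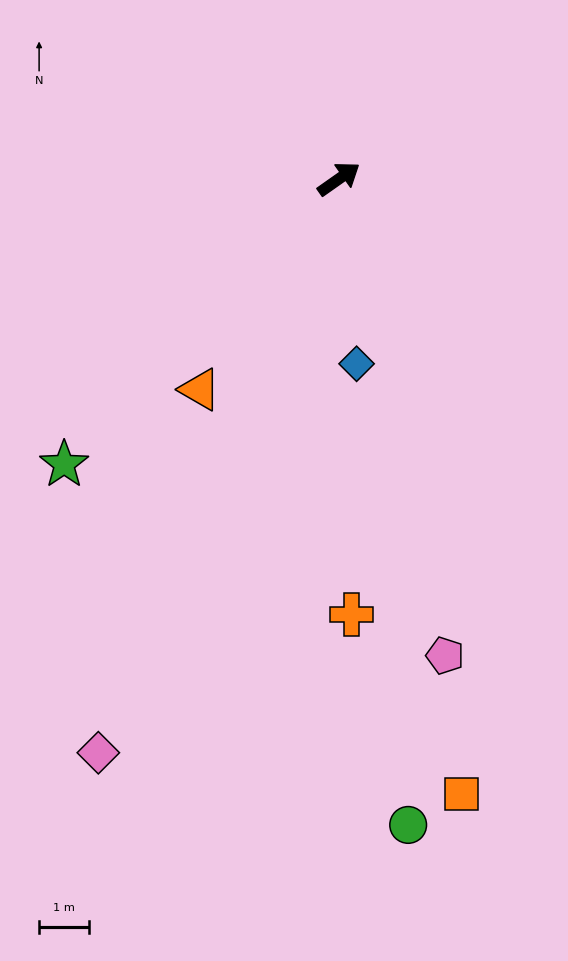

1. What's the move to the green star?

turn right 169°, forward 7.9 m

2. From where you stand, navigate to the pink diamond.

turn right 148°, forward 12.4 m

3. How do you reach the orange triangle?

turn right 159°, forward 5.0 m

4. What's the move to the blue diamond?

turn right 120°, forward 3.7 m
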